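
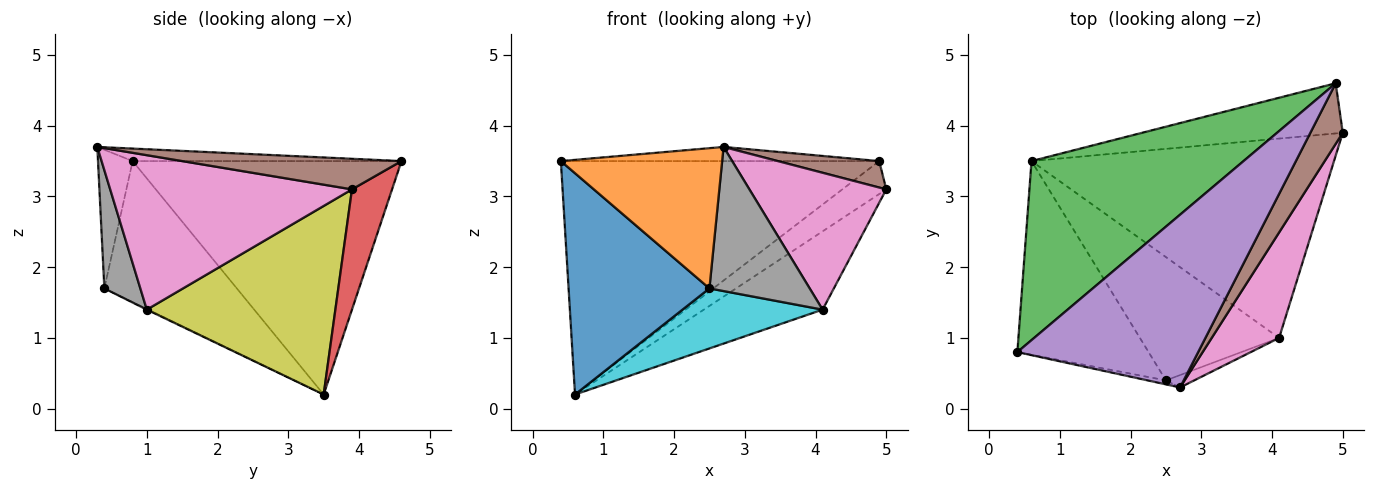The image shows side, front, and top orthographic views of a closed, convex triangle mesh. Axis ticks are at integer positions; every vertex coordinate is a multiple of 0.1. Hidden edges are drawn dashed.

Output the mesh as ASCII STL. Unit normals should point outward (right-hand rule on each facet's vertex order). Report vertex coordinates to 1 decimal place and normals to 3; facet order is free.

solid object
 facet normal -0.578 -0.614 -0.538
  outer loop
   vertex 2.5 0.4 1.7
   vertex 0.4 0.8 3.5
   vertex 0.6 3.5 0.2
  endloop
 endfacet
 facet normal -0.210 -0.977 -0.028
  outer loop
   vertex 2.5 0.4 1.7
   vertex 2.7 0.3 3.7
   vertex 0.4 0.8 3.5
  endloop
 endfacet
 facet normal -0.557 0.659 0.506
  outer loop
   vertex 4.9 4.6 3.5
   vertex 0.6 3.5 0.2
   vertex 0.4 0.8 3.5
  endloop
 endfacet
 facet normal 0.448 0.491 -0.747
  outer loop
   vertex 4.9 4.6 3.5
   vertex 5.0 3.9 3.1
   vertex 0.6 3.5 0.2
  endloop
 endfacet
 facet normal -0.069 0.081 0.994
  outer loop
   vertex 4.9 4.6 3.5
   vertex 0.4 0.8 3.5
   vertex 2.7 0.3 3.7
  endloop
 endfacet
 facet normal 0.654 -0.303 0.693
  outer loop
   vertex 4.9 4.6 3.5
   vertex 2.7 0.3 3.7
   vertex 5.0 3.9 3.1
  endloop
 endfacet
 facet normal 0.814 -0.461 0.355
  outer loop
   vertex 4.1 1.0 1.4
   vertex 5.0 3.9 3.1
   vertex 2.7 0.3 3.7
  endloop
 endfacet
 facet normal 0.337 -0.938 -0.081
  outer loop
   vertex 4.1 1.0 1.4
   vertex 2.7 0.3 3.7
   vertex 2.5 0.4 1.7
  endloop
 endfacet
 facet normal 0.502 0.316 -0.805
  outer loop
   vertex 4.1 1.0 1.4
   vertex 0.6 3.5 0.2
   vertex 5.0 3.9 3.1
  endloop
 endfacet
 facet normal -0.004 -0.438 -0.899
  outer loop
   vertex 4.1 1.0 1.4
   vertex 2.5 0.4 1.7
   vertex 0.6 3.5 0.2
  endloop
 endfacet
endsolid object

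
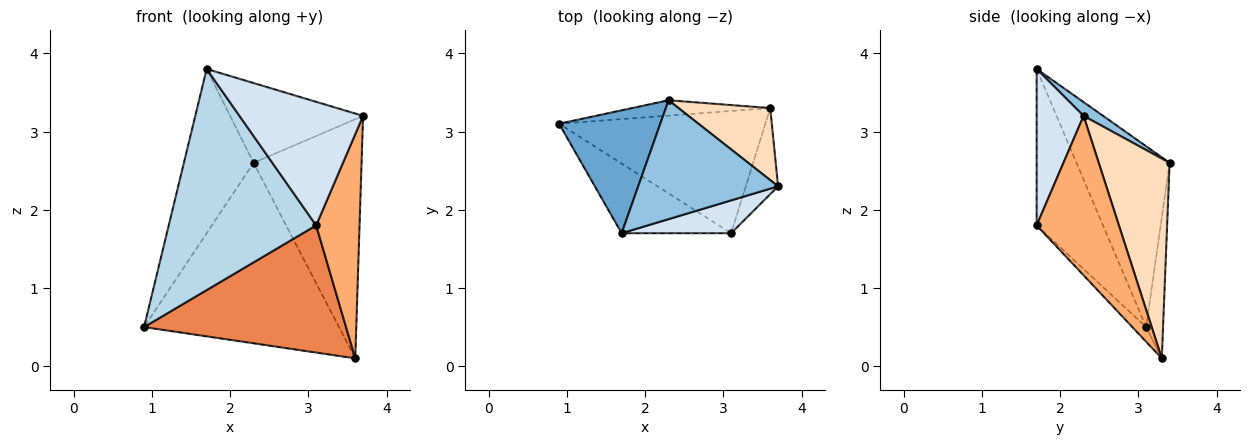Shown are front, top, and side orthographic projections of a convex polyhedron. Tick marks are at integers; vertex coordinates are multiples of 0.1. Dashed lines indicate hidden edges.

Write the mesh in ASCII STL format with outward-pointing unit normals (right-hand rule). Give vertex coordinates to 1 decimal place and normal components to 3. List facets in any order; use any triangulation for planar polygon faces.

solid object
 facet normal -0.731 0.547 0.409
  outer loop
   vertex 2.3 3.4 2.6
   vertex 0.9 3.1 0.5
   vertex 1.7 1.7 3.8
  endloop
 endfacet
 facet normal 0.082 0.555 0.828
  outer loop
   vertex 2.3 3.4 2.6
   vertex 1.7 1.7 3.8
   vertex 3.7 2.3 3.2
  endloop
 endfacet
 facet normal -0.395 -0.876 -0.276
  outer loop
   vertex 3.1 1.7 1.8
   vertex 1.7 1.7 3.8
   vertex 0.9 3.1 0.5
  endloop
 endfacet
 facet normal 0.345 -0.907 0.241
  outer loop
   vertex 3.1 1.7 1.8
   vertex 3.7 2.3 3.2
   vertex 1.7 1.7 3.8
  endloop
 endfacet
 facet normal -0.049 -0.720 -0.692
  outer loop
   vertex 3.6 3.3 0.1
   vertex 3.1 1.7 1.8
   vertex 0.9 3.1 0.5
  endloop
 endfacet
 facet normal 0.871 -0.459 -0.176
  outer loop
   vertex 3.6 3.3 0.1
   vertex 3.7 2.3 3.2
   vertex 3.1 1.7 1.8
  endloop
 endfacet
 facet normal -0.086 0.993 -0.084
  outer loop
   vertex 3.6 3.3 0.1
   vertex 0.9 3.1 0.5
   vertex 2.3 3.4 2.6
  endloop
 endfacet
 facet normal 0.532 0.811 0.244
  outer loop
   vertex 3.6 3.3 0.1
   vertex 2.3 3.4 2.6
   vertex 3.7 2.3 3.2
  endloop
 endfacet
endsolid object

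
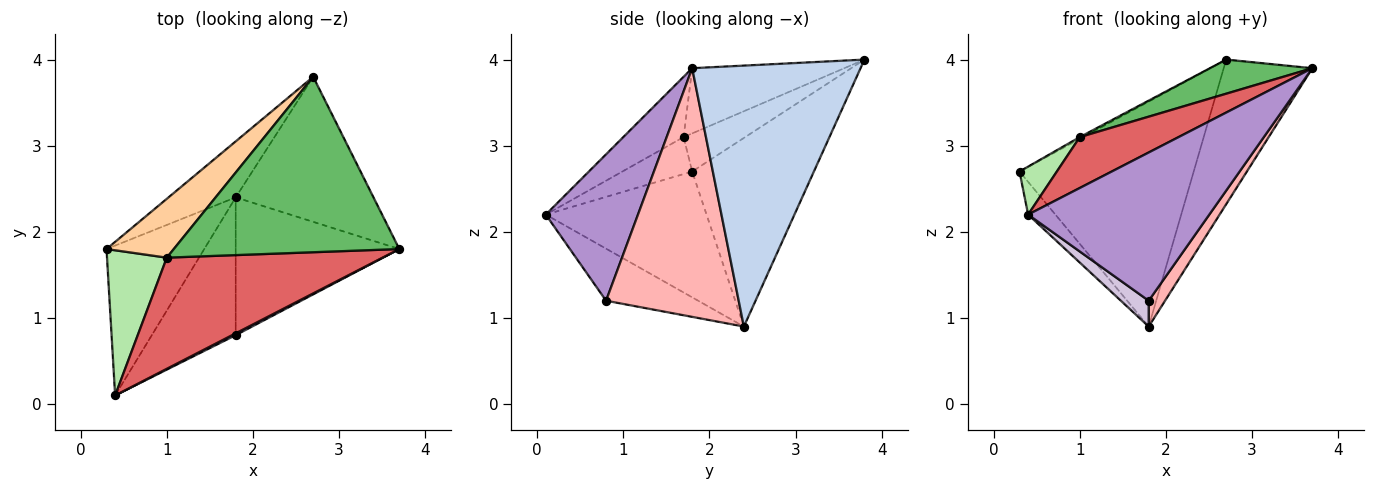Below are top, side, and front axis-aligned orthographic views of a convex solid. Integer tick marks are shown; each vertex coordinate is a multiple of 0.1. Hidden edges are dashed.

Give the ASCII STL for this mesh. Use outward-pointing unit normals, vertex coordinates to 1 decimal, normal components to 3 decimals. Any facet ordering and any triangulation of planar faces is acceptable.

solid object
 facet normal -0.561 0.803 -0.200
  outer loop
   vertex 1.8 2.4 0.9
   vertex 0.3 1.8 2.7
   vertex 2.7 3.8 4.0
  endloop
 endfacet
 facet normal 0.802 0.422 -0.423
  outer loop
   vertex 1.8 2.4 0.9
   vertex 2.7 3.8 4.0
   vertex 3.7 1.8 3.9
  endloop
 endfacet
 facet normal -0.783 0.133 -0.608
  outer loop
   vertex 0.4 0.1 2.2
   vertex 0.3 1.8 2.7
   vertex 1.8 2.4 0.9
  endloop
 endfacet
 facet normal -0.493 0.027 0.870
  outer loop
   vertex 1.0 1.7 3.1
   vertex 2.7 3.8 4.0
   vertex 0.3 1.8 2.7
  endloop
 endfacet
 facet normal -0.273 -0.184 0.944
  outer loop
   vertex 1.0 1.7 3.1
   vertex 3.7 1.8 3.9
   vertex 2.7 3.8 4.0
  endloop
 endfacet
 facet normal -0.506 -0.271 0.819
  outer loop
   vertex 1.0 1.7 3.1
   vertex 0.3 1.8 2.7
   vertex 0.4 0.1 2.2
  endloop
 endfacet
 facet normal -0.246 -0.403 0.881
  outer loop
   vertex 1.0 1.7 3.1
   vertex 0.4 0.1 2.2
   vertex 3.7 1.8 3.9
  endloop
 endfacet
 facet normal 0.831 -0.103 -0.547
  outer loop
   vertex 1.8 0.8 1.2
   vertex 1.8 2.4 0.9
   vertex 3.7 1.8 3.9
  endloop
 endfacet
 facet normal 0.453 -0.891 0.011
  outer loop
   vertex 1.8 0.8 1.2
   vertex 3.7 1.8 3.9
   vertex 0.4 0.1 2.2
  endloop
 endfacet
 facet normal -0.521 -0.157 -0.839
  outer loop
   vertex 1.8 0.8 1.2
   vertex 0.4 0.1 2.2
   vertex 1.8 2.4 0.9
  endloop
 endfacet
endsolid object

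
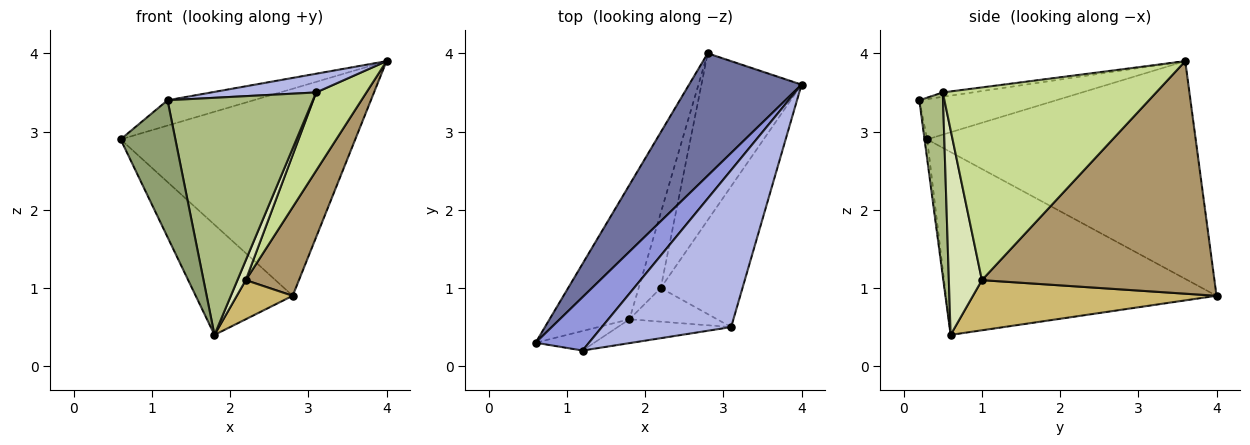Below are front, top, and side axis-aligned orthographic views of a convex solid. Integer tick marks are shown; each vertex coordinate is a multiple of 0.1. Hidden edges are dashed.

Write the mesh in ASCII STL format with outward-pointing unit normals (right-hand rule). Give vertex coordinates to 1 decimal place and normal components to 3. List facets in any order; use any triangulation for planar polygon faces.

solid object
 facet normal -0.702 0.613 0.362
  outer loop
   vertex 2.8 4.0 0.9
   vertex 0.6 0.3 2.9
   vertex 4.0 3.6 3.9
  endloop
 endfacet
 facet normal -0.871 0.312 -0.380
  outer loop
   vertex 1.8 0.6 0.4
   vertex 0.6 0.3 2.9
   vertex 2.8 4.0 0.9
  endloop
 endfacet
 facet normal -0.563 0.354 0.747
  outer loop
   vertex 1.2 0.2 3.4
   vertex 4.0 3.6 3.9
   vertex 0.6 0.3 2.9
  endloop
 endfacet
 facet normal -0.034 -0.118 0.992
  outer loop
   vertex 1.2 0.2 3.4
   vertex 3.1 0.5 3.5
   vertex 4.0 3.6 3.9
  endloop
 endfacet
 facet normal -0.047 -0.989 -0.141
  outer loop
   vertex 1.2 0.2 3.4
   vertex 0.6 0.3 2.9
   vertex 1.8 0.6 0.4
  endloop
 endfacet
 facet normal 0.160 -0.982 -0.099
  outer loop
   vertex 1.2 0.2 3.4
   vertex 1.8 0.6 0.4
   vertex 3.1 0.5 3.5
  endloop
 endfacet
 facet normal 0.900 -0.212 -0.382
  outer loop
   vertex 2.2 1.0 1.1
   vertex 4.0 3.6 3.9
   vertex 3.1 0.5 3.5
  endloop
 endfacet
 facet normal 0.896 -0.226 -0.383
  outer loop
   vertex 2.2 1.0 1.1
   vertex 3.1 0.5 3.5
   vertex 1.8 0.6 0.4
  endloop
 endfacet
 facet normal 0.899 -0.206 -0.387
  outer loop
   vertex 2.2 1.0 1.1
   vertex 2.8 4.0 0.9
   vertex 4.0 3.6 3.9
  endloop
 endfacet
 facet normal 0.896 -0.205 -0.394
  outer loop
   vertex 2.2 1.0 1.1
   vertex 1.8 0.6 0.4
   vertex 2.8 4.0 0.9
  endloop
 endfacet
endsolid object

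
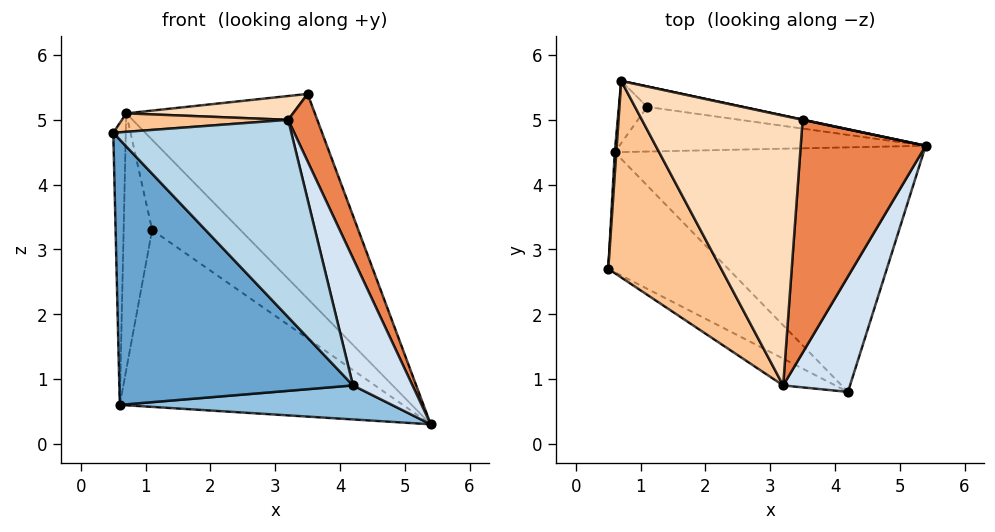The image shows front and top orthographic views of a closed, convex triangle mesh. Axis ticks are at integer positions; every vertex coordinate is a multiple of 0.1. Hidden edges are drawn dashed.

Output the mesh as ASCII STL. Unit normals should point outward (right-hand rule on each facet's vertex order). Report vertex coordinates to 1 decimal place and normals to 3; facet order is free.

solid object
 facet normal -0.670 -0.677 -0.306
  outer loop
   vertex 0.6 4.5 0.6
   vertex 4.2 0.8 0.9
   vertex 0.5 2.7 4.8
  endloop
 endfacet
 facet normal -0.059 -0.138 -0.989
  outer loop
   vertex 0.6 4.5 0.6
   vertex 5.4 4.6 0.3
   vertex 4.2 0.8 0.9
  endloop
 endfacet
 facet normal -0.545 -0.831 -0.113
  outer loop
   vertex 3.2 0.9 5.0
   vertex 0.5 2.7 4.8
   vertex 4.2 0.8 0.9
  endloop
 endfacet
 facet normal 0.937 -0.259 0.235
  outer loop
   vertex 3.2 0.9 5.0
   vertex 4.2 0.8 0.9
   vertex 5.4 4.6 0.3
  endloop
 endfacet
 facet normal 0.929 -0.103 0.354
  outer loop
   vertex 3.2 0.9 5.0
   vertex 5.4 4.6 0.3
   vertex 3.5 5.0 5.4
  endloop
 endfacet
 facet normal -0.035 0.969 -0.245
  outer loop
   vertex 1.1 5.2 3.3
   vertex 5.4 4.6 0.3
   vertex 0.6 4.5 0.6
  endloop
 endfacet
 facet normal -0.135 -0.093 0.987
  outer loop
   vertex 0.7 5.6 5.1
   vertex 0.5 2.7 4.8
   vertex 3.2 0.9 5.0
  endloop
 endfacet
 facet normal -0.125 -0.087 0.988
  outer loop
   vertex 0.7 5.6 5.1
   vertex 3.2 0.9 5.0
   vertex 3.5 5.0 5.4
  endloop
 endfacet
 facet normal -0.998 0.068 0.005
  outer loop
   vertex 0.7 5.6 5.1
   vertex 0.6 4.5 0.6
   vertex 0.5 2.7 4.8
  endloop
 endfacet
 facet normal -0.088 0.968 -0.235
  outer loop
   vertex 0.7 5.6 5.1
   vertex 1.1 5.2 3.3
   vertex 0.6 4.5 0.6
  endloop
 endfacet
 facet normal 0.209 0.978 0.001
  outer loop
   vertex 0.7 5.6 5.1
   vertex 3.5 5.0 5.4
   vertex 5.4 4.6 0.3
  endloop
 endfacet
 facet normal -0.018 0.975 -0.221
  outer loop
   vertex 0.7 5.6 5.1
   vertex 5.4 4.6 0.3
   vertex 1.1 5.2 3.3
  endloop
 endfacet
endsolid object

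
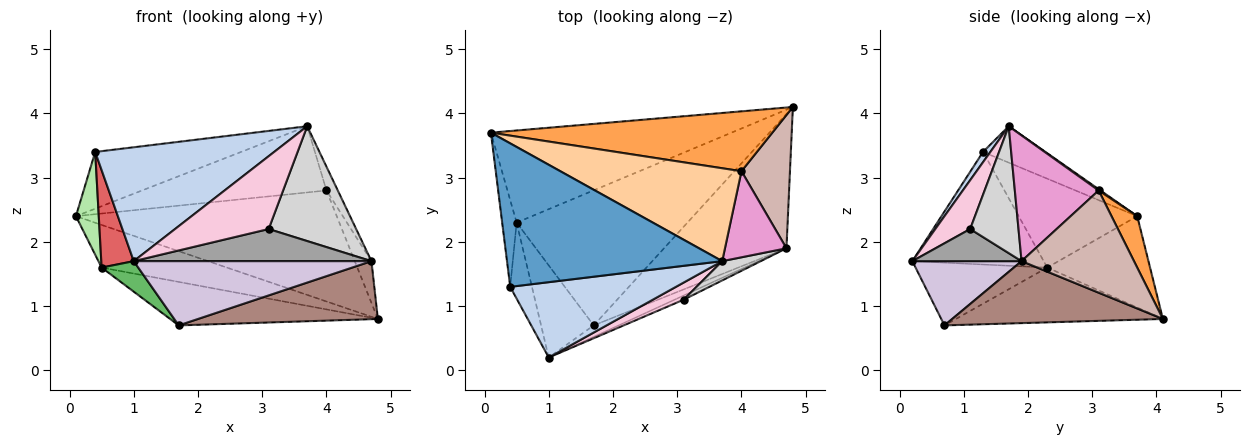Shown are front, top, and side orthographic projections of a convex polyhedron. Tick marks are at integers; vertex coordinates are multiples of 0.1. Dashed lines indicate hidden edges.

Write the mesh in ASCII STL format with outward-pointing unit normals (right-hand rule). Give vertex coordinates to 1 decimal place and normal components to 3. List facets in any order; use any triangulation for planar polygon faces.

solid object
 facet normal -0.155 0.363 0.919
  outer loop
   vertex 0.4 1.3 3.4
   vertex 3.7 1.7 3.8
   vertex 0.1 3.7 2.4
  endloop
 endfacet
 facet normal 0.034 -0.834 0.551
  outer loop
   vertex 0.4 1.3 3.4
   vertex 1.0 0.2 1.7
   vertex 3.7 1.7 3.8
  endloop
 endfacet
 facet normal 0.086 0.877 0.473
  outer loop
   vertex 4.0 3.1 2.8
   vertex 4.8 4.1 0.8
   vertex 0.1 3.7 2.4
  endloop
 endfacet
 facet normal 0.006 0.580 0.814
  outer loop
   vertex 4.0 3.1 2.8
   vertex 0.1 3.7 2.4
   vertex 3.7 1.7 3.8
  endloop
 endfacet
 facet normal -0.749 -0.208 -0.629
  outer loop
   vertex 0.5 2.3 1.6
   vertex 1.7 0.7 0.7
   vertex 1.0 0.2 1.7
  endloop
 endfacet
 facet normal -0.970 -0.187 -0.158
  outer loop
   vertex 0.5 2.3 1.6
   vertex 0.4 1.3 3.4
   vertex 0.1 3.7 2.4
  endloop
 endfacet
 facet normal -0.954 -0.236 -0.184
  outer loop
   vertex 0.5 2.3 1.6
   vertex 1.0 0.2 1.7
   vertex 0.4 1.3 3.4
  endloop
 endfacet
 facet normal -0.326 0.397 -0.858
  outer loop
   vertex 0.5 2.3 1.6
   vertex 0.1 3.7 2.4
   vertex 4.8 4.1 0.8
  endloop
 endfacet
 facet normal -0.292 0.293 -0.910
  outer loop
   vertex 0.5 2.3 1.6
   vertex 4.8 4.1 0.8
   vertex 1.7 0.7 0.7
  endloop
 endfacet
 facet normal 0.412 -0.897 -0.160
  outer loop
   vertex 4.7 1.9 1.7
   vertex 1.0 0.2 1.7
   vertex 1.7 0.7 0.7
  endloop
 endfacet
 facet normal 0.421 -0.360 -0.832
  outer loop
   vertex 4.7 1.9 1.7
   vertex 1.7 0.7 0.7
   vertex 4.8 4.1 0.8
  endloop
 endfacet
 facet normal 0.895 0.133 0.425
  outer loop
   vertex 4.7 1.9 1.7
   vertex 4.8 4.1 0.8
   vertex 4.0 3.1 2.8
  endloop
 endfacet
 facet normal 0.892 0.120 0.436
  outer loop
   vertex 4.7 1.9 1.7
   vertex 4.0 3.1 2.8
   vertex 3.7 1.7 3.8
  endloop
 endfacet
 facet normal 0.341 -0.915 0.215
  outer loop
   vertex 3.1 1.1 2.2
   vertex 3.7 1.7 3.8
   vertex 1.0 0.2 1.7
  endloop
 endfacet
 facet normal 0.415 -0.902 -0.117
  outer loop
   vertex 3.1 1.1 2.2
   vertex 1.0 0.2 1.7
   vertex 4.7 1.9 1.7
  endloop
 endfacet
 facet normal 0.478 -0.866 0.145
  outer loop
   vertex 3.1 1.1 2.2
   vertex 4.7 1.9 1.7
   vertex 3.7 1.7 3.8
  endloop
 endfacet
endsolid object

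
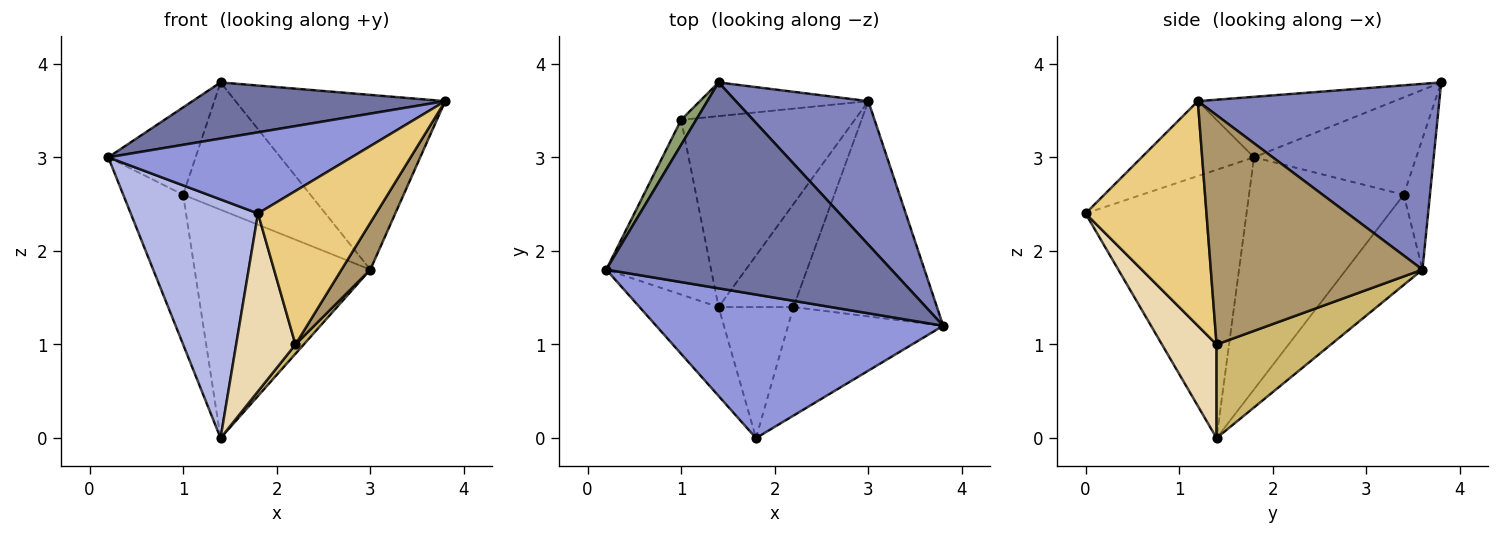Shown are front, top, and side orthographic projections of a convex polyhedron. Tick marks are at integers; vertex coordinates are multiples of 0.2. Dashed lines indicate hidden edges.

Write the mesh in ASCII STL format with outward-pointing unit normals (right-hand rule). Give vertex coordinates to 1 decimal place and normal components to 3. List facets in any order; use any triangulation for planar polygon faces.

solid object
 facet normal -0.200 -0.258 0.945
  outer loop
   vertex 1.4 3.8 3.8
   vertex 0.2 1.8 3.0
   vertex 3.8 1.2 3.6
  endloop
 endfacet
 facet normal 0.665 0.577 0.474
  outer loop
   vertex 3.0 3.6 1.8
   vertex 1.4 3.8 3.8
   vertex 3.8 1.2 3.6
  endloop
 endfacet
 facet normal -0.221 -0.480 0.849
  outer loop
   vertex 1.8 0.0 2.4
   vertex 3.8 1.2 3.6
   vertex 0.2 1.8 3.0
  endloop
 endfacet
 facet normal -0.764 -0.604 -0.225
  outer loop
   vertex 1.8 0.0 2.4
   vertex 0.2 1.8 3.0
   vertex 1.4 1.4 0.0
  endloop
 endfacet
 facet normal -0.873 0.470 0.134
  outer loop
   vertex 1.0 3.4 2.6
   vertex 0.2 1.8 3.0
   vertex 1.4 3.8 3.8
  endloop
 endfacet
 facet normal -0.859 0.333 -0.388
  outer loop
   vertex 1.0 3.4 2.6
   vertex 1.4 1.4 0.0
   vertex 0.2 1.8 3.0
  endloop
 endfacet
 facet normal -0.195 0.948 -0.251
  outer loop
   vertex 1.0 3.4 2.6
   vertex 1.4 3.8 3.8
   vertex 3.0 3.6 1.8
  endloop
 endfacet
 facet normal -0.316 0.728 -0.609
  outer loop
   vertex 1.0 3.4 2.6
   vertex 3.0 3.6 1.8
   vertex 1.4 1.4 0.0
  endloop
 endfacet
 facet normal 0.842 -0.115 -0.527
  outer loop
   vertex 2.2 1.4 1.0
   vertex 3.0 3.6 1.8
   vertex 3.8 1.2 3.6
  endloop
 endfacet
 facet normal 0.780 -0.057 -0.624
  outer loop
   vertex 2.2 1.4 1.0
   vertex 1.4 1.4 0.0
   vertex 3.0 3.6 1.8
  endloop
 endfacet
 facet normal 0.642 -0.626 -0.443
  outer loop
   vertex 2.2 1.4 1.0
   vertex 3.8 1.2 3.6
   vertex 1.8 0.0 2.4
  endloop
 endfacet
 facet normal 0.596 -0.647 -0.476
  outer loop
   vertex 2.2 1.4 1.0
   vertex 1.8 0.0 2.4
   vertex 1.4 1.4 0.0
  endloop
 endfacet
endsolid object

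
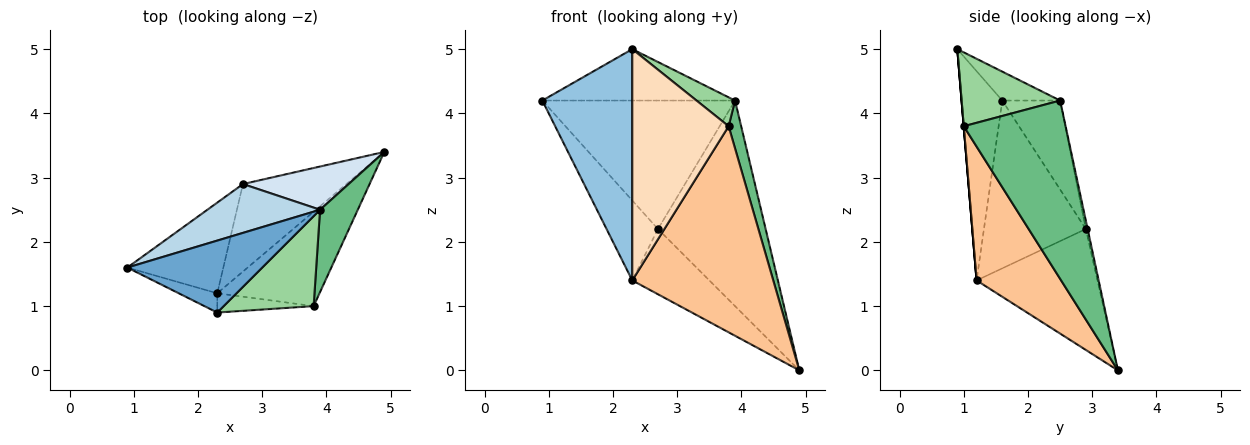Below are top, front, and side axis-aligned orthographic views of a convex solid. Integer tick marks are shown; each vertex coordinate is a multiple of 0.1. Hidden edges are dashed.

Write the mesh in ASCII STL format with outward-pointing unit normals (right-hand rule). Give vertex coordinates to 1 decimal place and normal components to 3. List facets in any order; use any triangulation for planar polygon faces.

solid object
 facet normal -0.172 0.573 0.802
  outer loop
   vertex 3.9 2.5 4.2
   vertex 0.9 1.6 4.2
   vertex 2.3 0.9 5.0
  endloop
 endfacet
 facet normal -0.411 -0.908 -0.076
  outer loop
   vertex 2.3 1.2 1.4
   vertex 2.3 0.9 5.0
   vertex 0.9 1.6 4.2
  endloop
 endfacet
 facet normal -0.270 0.900 0.342
  outer loop
   vertex 2.7 2.9 2.2
   vertex 0.9 1.6 4.2
   vertex 3.9 2.5 4.2
  endloop
 endfacet
 facet normal -0.017 0.978 0.206
  outer loop
   vertex 2.7 2.9 2.2
   vertex 3.9 2.5 4.2
   vertex 4.9 3.4 0.0
  endloop
 endfacet
 facet normal -0.795 0.401 -0.455
  outer loop
   vertex 2.7 2.9 2.2
   vertex 2.3 1.2 1.4
   vertex 0.9 1.6 4.2
  endloop
 endfacet
 facet normal -0.684 0.436 -0.585
  outer loop
   vertex 2.7 2.9 2.2
   vertex 4.9 3.4 0.0
   vertex 2.3 1.2 1.4
  endloop
 endfacet
 facet normal 0.479 -0.798 -0.366
  outer loop
   vertex 3.8 1.0 3.8
   vertex 2.3 1.2 1.4
   vertex 4.9 3.4 0.0
  endloop
 endfacet
 facet normal 0.000 -0.997 -0.083
  outer loop
   vertex 3.8 1.0 3.8
   vertex 2.3 0.9 5.0
   vertex 2.3 1.2 1.4
  endloop
 endfacet
 facet normal 0.971 -0.120 0.206
  outer loop
   vertex 3.8 1.0 3.8
   vertex 4.9 3.4 0.0
   vertex 3.9 2.5 4.2
  endloop
 endfacet
 facet normal 0.616 -0.241 0.750
  outer loop
   vertex 3.8 1.0 3.8
   vertex 3.9 2.5 4.2
   vertex 2.3 0.9 5.0
  endloop
 endfacet
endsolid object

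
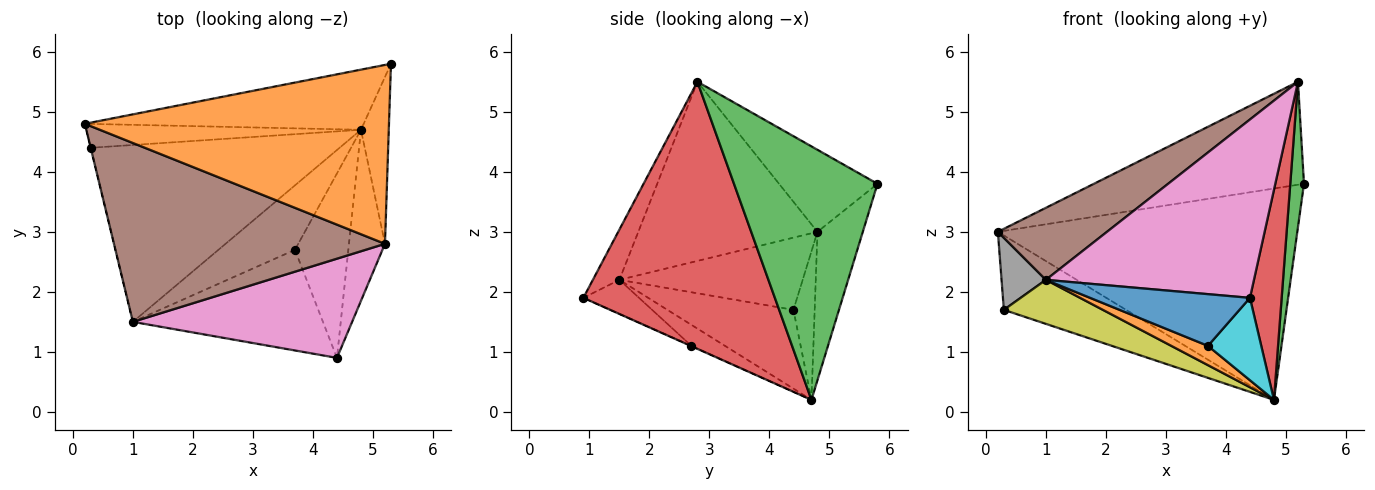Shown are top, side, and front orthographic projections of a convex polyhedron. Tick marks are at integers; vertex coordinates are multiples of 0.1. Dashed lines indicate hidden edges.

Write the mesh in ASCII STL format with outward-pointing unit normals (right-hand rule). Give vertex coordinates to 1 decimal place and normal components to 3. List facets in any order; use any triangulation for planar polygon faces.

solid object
 facet normal -0.144 0.952 -0.271
  outer loop
   vertex 4.8 4.7 0.2
   vertex 0.2 4.8 3.0
   vertex 5.3 5.8 3.8
  endloop
 endfacet
 facet normal -0.228 0.486 0.844
  outer loop
   vertex 5.2 2.8 5.5
   vertex 5.3 5.8 3.8
   vertex 0.2 4.8 3.0
  endloop
 endfacet
 facet normal 0.990 -0.095 -0.109
  outer loop
   vertex 5.2 2.8 5.5
   vertex 4.8 4.7 0.2
   vertex 5.3 5.8 3.8
  endloop
 endfacet
 facet normal 0.978 -0.162 -0.132
  outer loop
   vertex 5.2 2.8 5.5
   vertex 4.4 0.9 1.9
   vertex 4.8 4.7 0.2
  endloop
 endfacet
 facet normal -0.163 0.939 -0.302
  outer loop
   vertex 0.3 4.4 1.7
   vertex 0.2 4.8 3.0
   vertex 4.8 4.7 0.2
  endloop
 endfacet
 facet normal -0.523 -0.318 0.791
  outer loop
   vertex 1.0 1.5 2.2
   vertex 5.2 2.8 5.5
   vertex 0.2 4.8 3.0
  endloop
 endfacet
 facet normal -0.111 -0.869 0.483
  outer loop
   vertex 1.0 1.5 2.2
   vertex 4.4 0.9 1.9
   vertex 5.2 2.8 5.5
  endloop
 endfacet
 facet normal -0.972 -0.235 -0.002
  outer loop
   vertex 1.0 1.5 2.2
   vertex 0.2 4.8 3.0
   vertex 0.3 4.4 1.7
  endloop
 endfacet
 facet normal -0.294 -0.231 -0.928
  outer loop
   vertex 1.0 1.5 2.2
   vertex 0.3 4.4 1.7
   vertex 4.8 4.7 0.2
  endloop
 endfacet
 facet normal -0.005 -0.408 -0.913
  outer loop
   vertex 3.7 2.7 1.1
   vertex 4.8 4.7 0.2
   vertex 4.4 0.9 1.9
  endloop
 endfacet
 facet normal -0.157 -0.451 -0.878
  outer loop
   vertex 3.7 2.7 1.1
   vertex 4.4 0.9 1.9
   vertex 1.0 1.5 2.2
  endloop
 endfacet
 facet normal -0.254 -0.277 -0.927
  outer loop
   vertex 3.7 2.7 1.1
   vertex 1.0 1.5 2.2
   vertex 4.8 4.7 0.2
  endloop
 endfacet
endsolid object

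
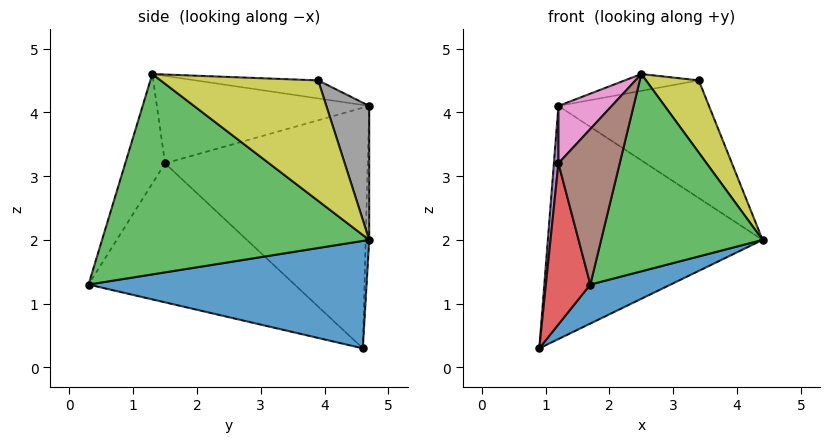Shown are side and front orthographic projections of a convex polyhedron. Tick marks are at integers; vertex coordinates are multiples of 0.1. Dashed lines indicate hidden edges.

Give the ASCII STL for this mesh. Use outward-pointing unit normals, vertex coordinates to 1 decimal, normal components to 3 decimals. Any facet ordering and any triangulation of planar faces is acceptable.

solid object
 facet normal 0.436 -0.126 -0.891
  outer loop
   vertex 1.7 0.3 1.3
   vertex 0.9 4.6 0.3
   vertex 4.4 4.7 2.0
  endloop
 endfacet
 facet normal -0.016 1.000 -0.025
  outer loop
   vertex 1.2 4.7 4.1
   vertex 4.4 4.7 2.0
   vertex 0.9 4.6 0.3
  endloop
 endfacet
 facet normal 0.855 -0.516 -0.051
  outer loop
   vertex 2.5 1.3 4.6
   vertex 1.7 0.3 1.3
   vertex 4.4 4.7 2.0
  endloop
 endfacet
 facet normal -0.970 -0.209 -0.123
  outer loop
   vertex 1.2 1.5 3.2
   vertex 0.9 4.6 0.3
   vertex 1.7 0.3 1.3
  endloop
 endfacet
 facet normal -0.997 -0.022 0.079
  outer loop
   vertex 1.2 1.5 3.2
   vertex 1.2 4.7 4.1
   vertex 0.9 4.6 0.3
  endloop
 endfacet
 facet normal -0.508 -0.782 0.360
  outer loop
   vertex 1.2 1.5 3.2
   vertex 1.7 0.3 1.3
   vertex 2.5 1.3 4.6
  endloop
 endfacet
 facet normal -0.733 -0.184 0.655
  outer loop
   vertex 1.2 1.5 3.2
   vertex 2.5 1.3 4.6
   vertex 1.2 4.7 4.1
  endloop
 endfacet
 facet normal 0.253 0.888 0.385
  outer loop
   vertex 3.4 3.9 4.5
   vertex 4.4 4.7 2.0
   vertex 1.2 4.7 4.1
  endloop
 endfacet
 facet normal 0.914 -0.306 0.268
  outer loop
   vertex 3.4 3.9 4.5
   vertex 2.5 1.3 4.6
   vertex 4.4 4.7 2.0
  endloop
 endfacet
 facet normal -0.147 0.089 0.985
  outer loop
   vertex 3.4 3.9 4.5
   vertex 1.2 4.7 4.1
   vertex 2.5 1.3 4.6
  endloop
 endfacet
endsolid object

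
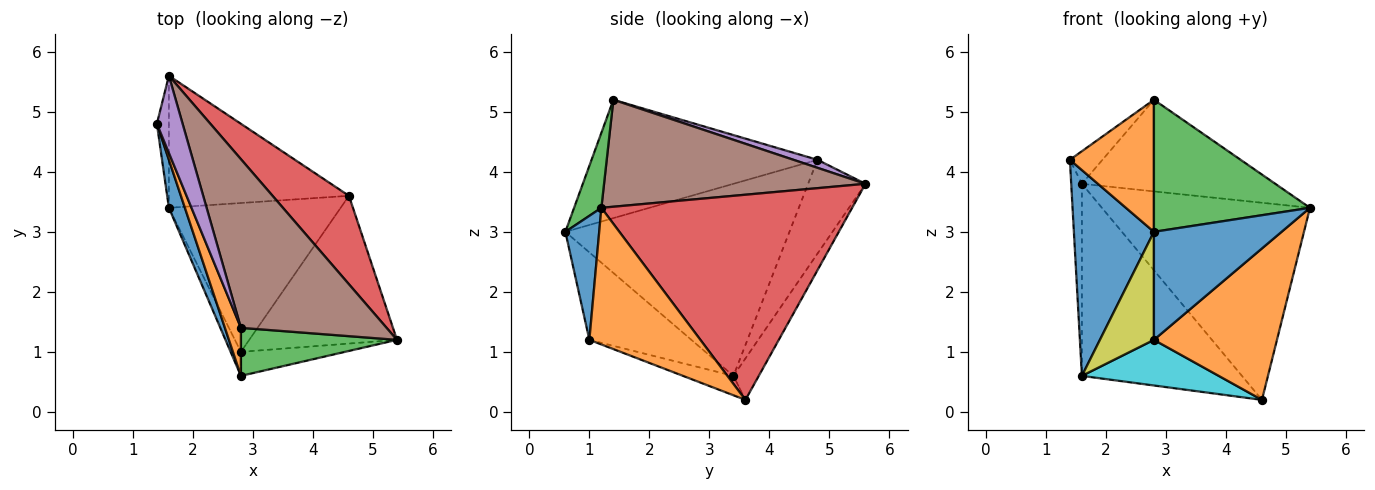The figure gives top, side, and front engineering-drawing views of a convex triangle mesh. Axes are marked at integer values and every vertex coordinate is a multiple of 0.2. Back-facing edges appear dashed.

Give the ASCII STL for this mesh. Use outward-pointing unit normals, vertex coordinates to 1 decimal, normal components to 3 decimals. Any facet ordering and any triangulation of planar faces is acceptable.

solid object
 facet normal -0.939 -0.335 0.078
  outer loop
   vertex 1.6 3.4 0.6
   vertex 2.8 0.6 3.0
   vertex 1.4 4.8 4.2
  endloop
 endfacet
 facet normal -0.930 -0.346 0.126
  outer loop
   vertex 2.8 1.4 5.2
   vertex 1.4 4.8 4.2
   vertex 2.8 0.6 3.0
  endloop
 endfacet
 facet normal 0.162 -0.927 0.337
  outer loop
   vertex 2.8 1.4 5.2
   vertex 2.8 0.6 3.0
   vertex 5.4 1.2 3.4
  endloop
 endfacet
 facet normal 0.740 0.614 0.275
  outer loop
   vertex 1.6 5.6 3.8
   vertex 5.4 1.2 3.4
   vertex 4.6 3.6 0.2
  endloop
 endfacet
 facet normal 0.276 0.374 0.886
  outer loop
   vertex 1.6 5.6 3.8
   vertex 1.4 4.8 4.2
   vertex 2.8 1.4 5.2
  endloop
 endfacet
 facet normal 0.542 0.401 0.738
  outer loop
   vertex 1.6 5.6 3.8
   vertex 2.8 1.4 5.2
   vertex 5.4 1.2 3.4
  endloop
 endfacet
 facet normal -0.975 0.181 -0.125
  outer loop
   vertex 1.6 5.6 3.8
   vertex 1.6 3.4 0.6
   vertex 1.4 4.8 4.2
  endloop
 endfacet
 facet normal -0.129 0.817 -0.562
  outer loop
   vertex 1.6 5.6 3.8
   vertex 4.6 3.6 0.2
   vertex 1.6 3.4 0.6
  endloop
 endfacet
 facet normal -0.879 -0.465 -0.103
  outer loop
   vertex 2.8 1.0 1.2
   vertex 2.8 0.6 3.0
   vertex 1.6 3.4 0.6
  endloop
 endfacet
 facet normal -0.107 -0.291 -0.951
  outer loop
   vertex 2.8 1.0 1.2
   vertex 1.6 3.4 0.6
   vertex 4.6 3.6 0.2
  endloop
 endfacet
 facet normal 0.250 -0.945 -0.210
  outer loop
   vertex 2.8 1.0 1.2
   vertex 5.4 1.2 3.4
   vertex 2.8 0.6 3.0
  endloop
 endfacet
 facet normal 0.543 -0.601 -0.587
  outer loop
   vertex 2.8 1.0 1.2
   vertex 4.6 3.6 0.2
   vertex 5.4 1.2 3.4
  endloop
 endfacet
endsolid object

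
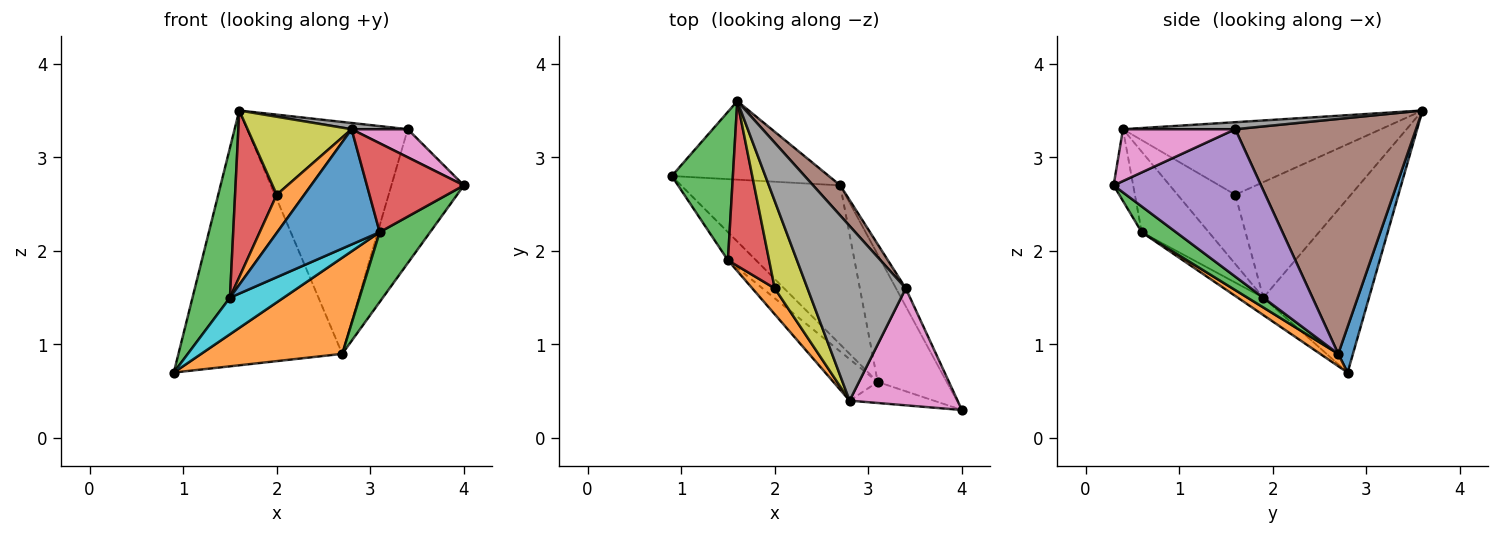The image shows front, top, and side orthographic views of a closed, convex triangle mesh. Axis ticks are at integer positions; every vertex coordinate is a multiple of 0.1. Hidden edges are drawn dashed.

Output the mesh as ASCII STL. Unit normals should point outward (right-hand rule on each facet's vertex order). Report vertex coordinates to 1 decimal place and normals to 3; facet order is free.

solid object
 facet normal 0.085 0.952 -0.293
  outer loop
   vertex 2.7 2.7 0.9
   vertex 0.9 2.8 0.7
   vertex 1.6 3.6 3.5
  endloop
 endfacet
 facet normal 0.066 -0.516 -0.854
  outer loop
   vertex 2.7 2.7 0.9
   vertex 3.1 0.6 2.2
   vertex 0.9 2.8 0.7
  endloop
 endfacet
 facet normal 0.311 -0.457 -0.834
  outer loop
   vertex 2.7 2.7 0.9
   vertex 4.0 0.3 2.7
   vertex 3.1 0.6 2.2
  endloop
 endfacet
 facet normal -0.193 -0.955 -0.226
  outer loop
   vertex 2.8 0.4 3.3
   vertex 3.1 0.6 2.2
   vertex 4.0 0.3 2.7
  endloop
 endfacet
 facet normal 0.896 0.441 -0.059
  outer loop
   vertex 3.4 1.6 3.3
   vertex 4.0 0.3 2.7
   vertex 2.7 2.7 0.9
  endloop
 endfacet
 facet normal 0.745 0.662 0.086
  outer loop
   vertex 3.4 1.6 3.3
   vertex 2.7 2.7 0.9
   vertex 1.6 3.6 3.5
  endloop
 endfacet
 facet normal 0.423 -0.211 0.881
  outer loop
   vertex 3.4 1.6 3.3
   vertex 2.8 0.4 3.3
   vertex 4.0 0.3 2.7
  endloop
 endfacet
 facet normal 0.071 -0.036 0.997
  outer loop
   vertex 3.4 1.6 3.3
   vertex 1.6 3.6 3.5
   vertex 2.8 0.4 3.3
  endloop
 endfacet
 facet normal -0.855 -0.345 0.386
  outer loop
   vertex 2.0 1.6 2.6
   vertex 2.8 0.4 3.3
   vertex 1.6 3.6 3.5
  endloop
 endfacet
 facet normal -0.354 -0.742 -0.569
  outer loop
   vertex 1.5 1.9 1.5
   vertex 0.9 2.8 0.7
   vertex 3.1 0.6 2.2
  endloop
 endfacet
 facet normal -0.524 -0.801 -0.289
  outer loop
   vertex 1.5 1.9 1.5
   vertex 3.1 0.6 2.2
   vertex 2.8 0.4 3.3
  endloop
 endfacet
 facet normal -0.866 -0.414 0.281
  outer loop
   vertex 1.5 1.9 1.5
   vertex 2.8 0.4 3.3
   vertex 2.0 1.6 2.6
  endloop
 endfacet
 facet normal -0.895 -0.317 0.314
  outer loop
   vertex 1.5 1.9 1.5
   vertex 1.6 3.6 3.5
   vertex 0.9 2.8 0.7
  endloop
 endfacet
 facet normal -0.892 -0.321 0.318
  outer loop
   vertex 1.5 1.9 1.5
   vertex 2.0 1.6 2.6
   vertex 1.6 3.6 3.5
  endloop
 endfacet
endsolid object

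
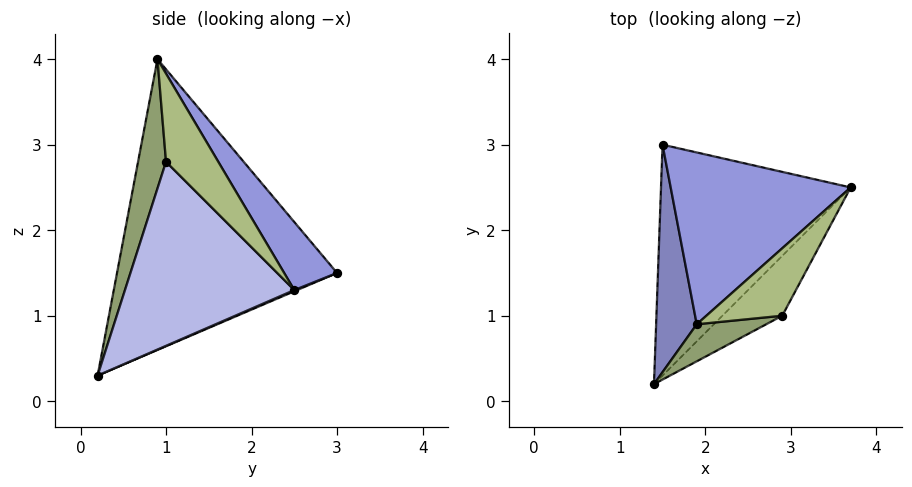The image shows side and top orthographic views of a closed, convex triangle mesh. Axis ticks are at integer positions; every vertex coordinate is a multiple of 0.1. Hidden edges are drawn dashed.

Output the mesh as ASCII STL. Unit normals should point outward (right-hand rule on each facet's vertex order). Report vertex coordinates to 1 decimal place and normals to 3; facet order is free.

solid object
 facet normal 0.006 0.394 -0.919
  outer loop
   vertex 1.5 3.0 1.5
   vertex 3.7 2.5 1.3
   vertex 1.4 0.2 0.3
  endloop
 endfacet
 facet normal -0.990 -0.024 0.138
  outer loop
   vertex 1.9 0.9 4.0
   vertex 1.5 3.0 1.5
   vertex 1.4 0.2 0.3
  endloop
 endfacet
 facet normal 0.228 0.763 0.605
  outer loop
   vertex 1.9 0.9 4.0
   vertex 3.7 2.5 1.3
   vertex 1.5 3.0 1.5
  endloop
 endfacet
 facet normal 0.737 -0.632 -0.240
  outer loop
   vertex 2.9 1.0 2.8
   vertex 1.4 0.2 0.3
   vertex 3.7 2.5 1.3
  endloop
 endfacet
 facet normal 0.268 -0.953 0.144
  outer loop
   vertex 2.9 1.0 2.8
   vertex 1.9 0.9 4.0
   vertex 1.4 0.2 0.3
  endloop
 endfacet
 facet normal 0.736 0.241 0.633
  outer loop
   vertex 2.9 1.0 2.8
   vertex 3.7 2.5 1.3
   vertex 1.9 0.9 4.0
  endloop
 endfacet
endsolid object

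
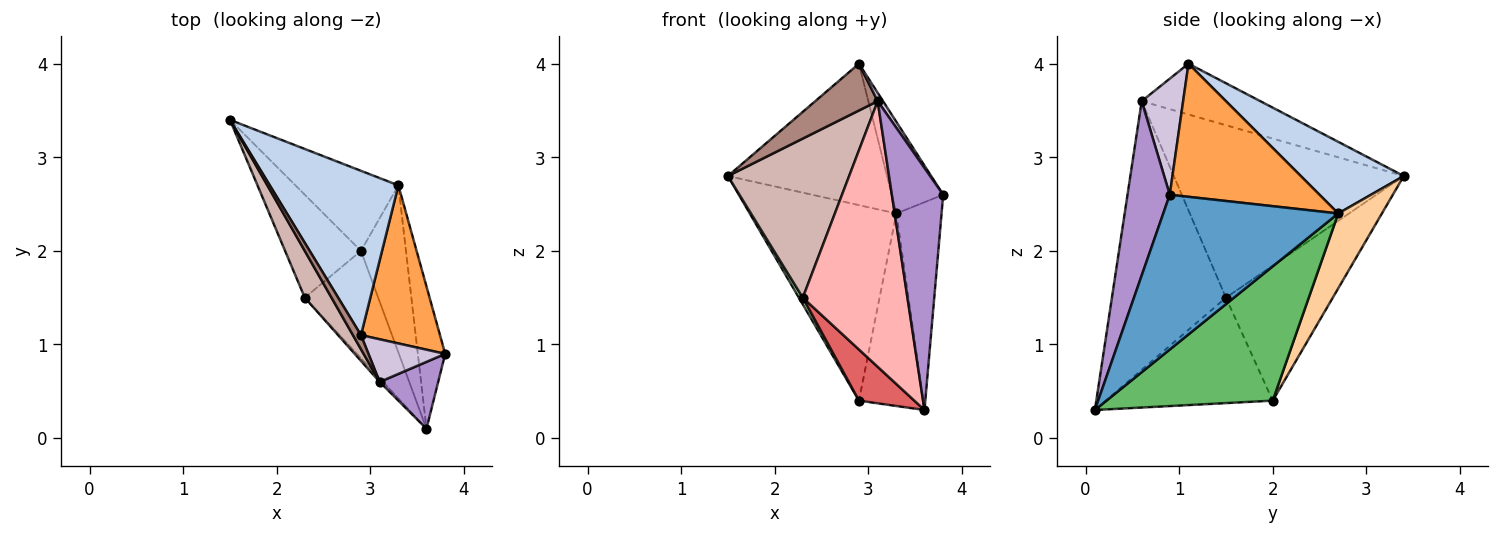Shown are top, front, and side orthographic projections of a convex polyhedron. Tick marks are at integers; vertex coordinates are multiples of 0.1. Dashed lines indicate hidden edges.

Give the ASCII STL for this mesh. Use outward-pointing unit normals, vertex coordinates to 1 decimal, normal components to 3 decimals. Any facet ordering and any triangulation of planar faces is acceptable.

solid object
 facet normal 0.954 0.246 -0.169
  outer loop
   vertex 3.3 2.7 2.4
   vertex 3.8 0.9 2.6
   vertex 3.6 0.1 0.3
  endloop
 endfacet
 facet normal 0.389 0.601 0.698
  outer loop
   vertex 3.3 2.7 2.4
   vertex 1.5 3.4 2.8
   vertex 2.9 1.1 4.0
  endloop
 endfacet
 facet normal 0.825 0.283 0.490
  outer loop
   vertex 3.3 2.7 2.4
   vertex 2.9 1.1 4.0
   vertex 3.8 0.9 2.6
  endloop
 endfacet
 facet normal 0.266 0.892 -0.365
  outer loop
   vertex 2.9 2.0 0.4
   vertex 1.5 3.4 2.8
   vertex 3.3 2.7 2.4
  endloop
 endfacet
 facet normal 0.890 0.344 -0.298
  outer loop
   vertex 2.9 2.0 0.4
   vertex 3.3 2.7 2.4
   vertex 3.6 0.1 0.3
  endloop
 endfacet
 facet normal -0.871 -0.032 -0.490
  outer loop
   vertex 2.9 2.0 0.4
   vertex 2.3 1.5 1.5
   vertex 1.5 3.4 2.8
  endloop
 endfacet
 facet normal -0.792 -0.263 -0.551
  outer loop
   vertex 2.9 2.0 0.4
   vertex 3.6 0.1 0.3
   vertex 2.3 1.5 1.5
  endloop
 endfacet
 facet normal -0.737 -0.676 -0.009
  outer loop
   vertex 3.1 0.6 3.6
   vertex 2.3 1.5 1.5
   vertex 3.6 0.1 0.3
  endloop
 endfacet
 facet normal 0.622 -0.755 0.209
  outer loop
   vertex 3.1 0.6 3.6
   vertex 3.6 0.1 0.3
   vertex 3.8 0.9 2.6
  endloop
 endfacet
 facet normal 0.829 -0.107 0.548
  outer loop
   vertex 3.1 0.6 3.6
   vertex 3.8 0.9 2.6
   vertex 2.9 1.1 4.0
  endloop
 endfacet
 facet normal -0.876 -0.461 0.138
  outer loop
   vertex 3.1 0.6 3.6
   vertex 2.9 1.1 4.0
   vertex 1.5 3.4 2.8
  endloop
 endfacet
 facet normal -0.876 -0.462 0.136
  outer loop
   vertex 3.1 0.6 3.6
   vertex 1.5 3.4 2.8
   vertex 2.3 1.5 1.5
  endloop
 endfacet
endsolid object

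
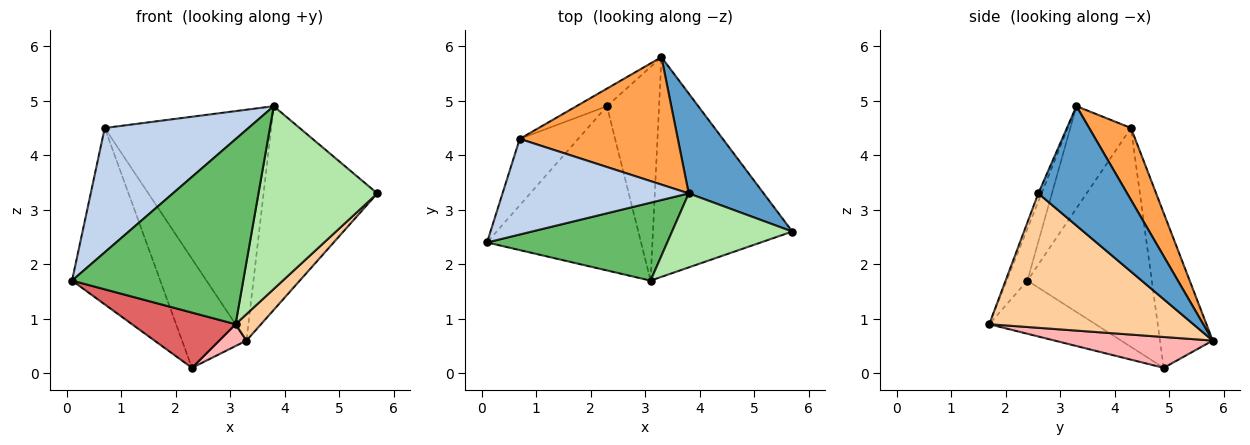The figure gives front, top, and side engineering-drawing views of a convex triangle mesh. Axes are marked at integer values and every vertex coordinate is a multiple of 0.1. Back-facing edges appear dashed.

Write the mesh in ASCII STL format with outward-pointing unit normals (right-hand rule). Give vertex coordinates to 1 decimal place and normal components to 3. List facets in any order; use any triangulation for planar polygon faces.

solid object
 facet normal 0.574 0.735 0.361
  outer loop
   vertex 3.8 3.3 4.9
   vertex 5.7 2.6 3.3
   vertex 3.3 5.8 0.6
  endloop
 endfacet
 facet normal -0.317 -0.752 0.578
  outer loop
   vertex 0.7 4.3 4.5
   vertex 0.1 2.4 1.7
   vertex 3.8 3.3 4.9
  endloop
 endfacet
 facet normal 0.215 0.855 0.472
  outer loop
   vertex 0.7 4.3 4.5
   vertex 3.8 3.3 4.9
   vertex 3.3 5.8 0.6
  endloop
 endfacet
 facet normal 0.692 -0.086 -0.717
  outer loop
   vertex 3.1 1.7 0.9
   vertex 3.3 5.8 0.6
   vertex 5.7 2.6 3.3
  endloop
 endfacet
 facet normal -0.111 -0.916 0.386
  outer loop
   vertex 3.1 1.7 0.9
   vertex 3.8 3.3 4.9
   vertex 0.1 2.4 1.7
  endloop
 endfacet
 facet normal -0.026 -0.927 0.375
  outer loop
   vertex 3.1 1.7 0.9
   vertex 5.7 2.6 3.3
   vertex 3.8 3.3 4.9
  endloop
 endfacet
 facet normal -0.311 -0.303 -0.901
  outer loop
   vertex 2.3 4.9 0.1
   vertex 3.1 1.7 0.9
   vertex 0.1 2.4 1.7
  endloop
 endfacet
 facet normal 0.507 -0.087 -0.857
  outer loop
   vertex 2.3 4.9 0.1
   vertex 3.3 5.8 0.6
   vertex 3.1 1.7 0.9
  endloop
 endfacet
 facet normal -0.797 0.565 -0.213
  outer loop
   vertex 2.3 4.9 0.1
   vertex 0.1 2.4 1.7
   vertex 0.7 4.3 4.5
  endloop
 endfacet
 facet normal -0.629 0.768 -0.124
  outer loop
   vertex 2.3 4.9 0.1
   vertex 0.7 4.3 4.5
   vertex 3.3 5.8 0.6
  endloop
 endfacet
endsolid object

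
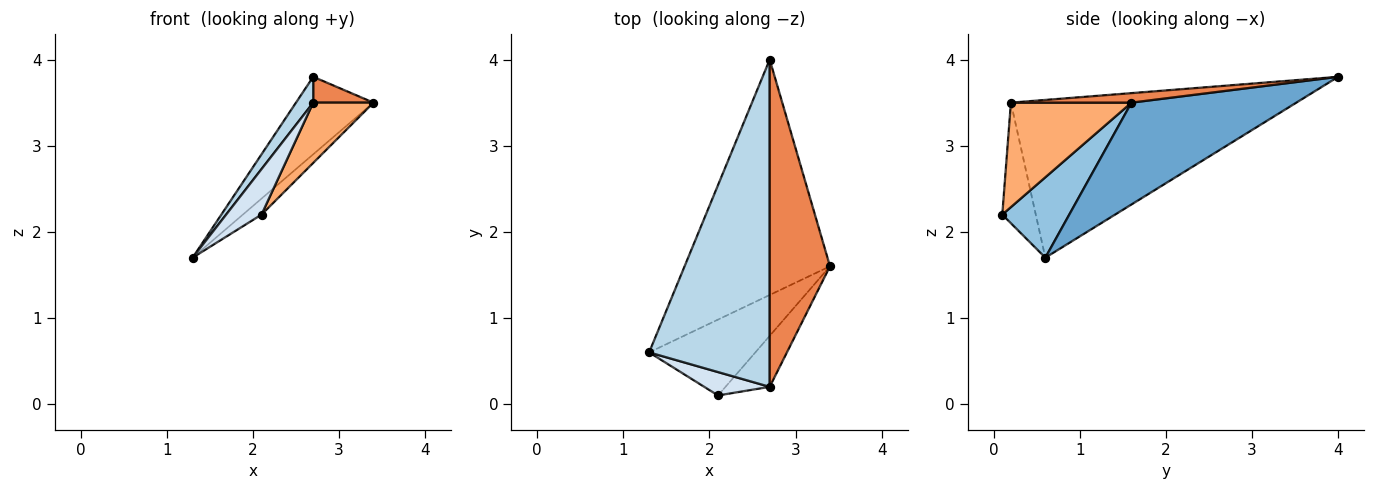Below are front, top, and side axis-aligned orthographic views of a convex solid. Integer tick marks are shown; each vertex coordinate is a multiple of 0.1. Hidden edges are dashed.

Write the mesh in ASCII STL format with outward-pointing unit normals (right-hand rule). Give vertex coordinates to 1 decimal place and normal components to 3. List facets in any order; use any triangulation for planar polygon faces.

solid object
 facet normal 0.554 0.260 -0.791
  outer loop
   vertex 2.7 4.0 3.8
   vertex 3.4 1.6 3.5
   vertex 1.3 0.6 1.7
  endloop
 endfacet
 facet normal 0.595 0.166 -0.786
  outer loop
   vertex 2.1 0.1 2.2
   vertex 1.3 0.6 1.7
   vertex 3.4 1.6 3.5
  endloop
 endfacet
 facet normal -0.794 -0.048 0.607
  outer loop
   vertex 2.7 0.2 3.5
   vertex 2.7 4.0 3.8
   vertex 1.3 0.6 1.7
  endloop
 endfacet
 facet normal -0.644 -0.681 0.350
  outer loop
   vertex 2.7 0.2 3.5
   vertex 1.3 0.6 1.7
   vertex 2.1 0.1 2.2
  endloop
 endfacet
 facet normal 0.155 -0.078 0.985
  outer loop
   vertex 2.7 0.2 3.5
   vertex 3.4 1.6 3.5
   vertex 2.7 4.0 3.8
  endloop
 endfacet
 facet normal 0.837 -0.418 -0.354
  outer loop
   vertex 2.7 0.2 3.5
   vertex 2.1 0.1 2.2
   vertex 3.4 1.6 3.5
  endloop
 endfacet
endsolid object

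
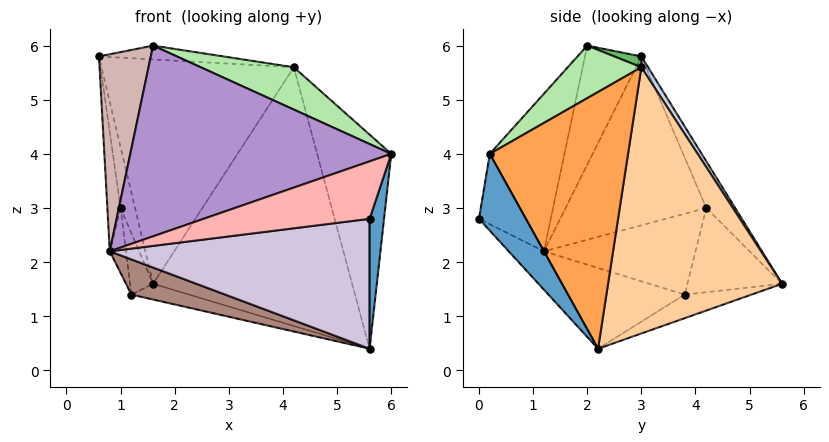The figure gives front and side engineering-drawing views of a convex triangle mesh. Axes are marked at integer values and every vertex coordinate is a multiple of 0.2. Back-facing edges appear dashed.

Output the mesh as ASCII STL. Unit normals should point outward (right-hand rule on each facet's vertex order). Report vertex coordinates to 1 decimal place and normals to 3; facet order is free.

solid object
 facet normal 0.923 -0.284 -0.260
  outer loop
   vertex 5.6 2.2 0.4
   vertex 6.0 0.2 4.0
   vertex 5.6 0.0 2.8
  endloop
 endfacet
 facet normal 0.030 0.847 0.531
  outer loop
   vertex 4.2 3.0 5.6
   vertex 1.6 5.6 1.6
   vertex 0.6 3.0 5.8
  endloop
 endfacet
 facet normal 0.870 0.466 0.162
  outer loop
   vertex 4.2 3.0 5.6
   vertex 6.0 0.2 4.0
   vertex 5.6 2.2 0.4
  endloop
 endfacet
 facet normal 0.657 0.751 0.061
  outer loop
   vertex 4.2 3.0 5.6
   vertex 5.6 2.2 0.4
   vertex 1.6 5.6 1.6
  endloop
 endfacet
 facet normal 0.054 0.247 0.967
  outer loop
   vertex 1.6 2.0 6.0
   vertex 4.2 3.0 5.6
   vertex 0.6 3.0 5.8
  endloop
 endfacet
 facet normal 0.270 -0.341 0.900
  outer loop
   vertex 1.6 2.0 6.0
   vertex 6.0 0.2 4.0
   vertex 4.2 3.0 5.6
  endloop
 endfacet
 facet normal -0.169 0.146 -0.975
  outer loop
   vertex 1.2 3.8 1.4
   vertex 1.6 5.6 1.6
   vertex 5.6 2.2 0.4
  endloop
 endfacet
 facet normal -0.264 -0.933 0.243
  outer loop
   vertex 0.8 1.2 2.2
   vertex 5.6 0.0 2.8
   vertex 6.0 0.2 4.0
  endloop
 endfacet
 facet normal -0.266 -0.930 0.252
  outer loop
   vertex 0.8 1.2 2.2
   vertex 6.0 0.2 4.0
   vertex 1.6 2.0 6.0
  endloop
 endfacet
 facet normal -0.099 -0.734 -0.672
  outer loop
   vertex 0.8 1.2 2.2
   vertex 5.6 2.2 0.4
   vertex 5.6 0.0 2.8
  endloop
 endfacet
 facet normal -0.297 -0.239 -0.925
  outer loop
   vertex 0.8 1.2 2.2
   vertex 1.2 3.8 1.4
   vertex 5.6 2.2 0.4
  endloop
 endfacet
 facet normal -0.706 -0.649 0.285
  outer loop
   vertex 0.8 1.2 2.2
   vertex 1.6 2.0 6.0
   vertex 0.6 3.0 5.8
  endloop
 endfacet
 facet normal -0.893 0.446 0.064
  outer loop
   vertex 1.0 4.2 3.0
   vertex 0.6 3.0 5.8
   vertex 1.6 5.6 1.6
  endloop
 endfacet
 facet normal -0.956 0.232 -0.178
  outer loop
   vertex 1.0 4.2 3.0
   vertex 1.6 5.6 1.6
   vertex 1.2 3.8 1.4
  endloop
 endfacet
 facet normal -0.990 0.093 -0.102
  outer loop
   vertex 1.0 4.2 3.0
   vertex 0.8 1.2 2.2
   vertex 0.6 3.0 5.8
  endloop
 endfacet
 facet normal -0.983 0.105 -0.149
  outer loop
   vertex 1.0 4.2 3.0
   vertex 1.2 3.8 1.4
   vertex 0.8 1.2 2.2
  endloop
 endfacet
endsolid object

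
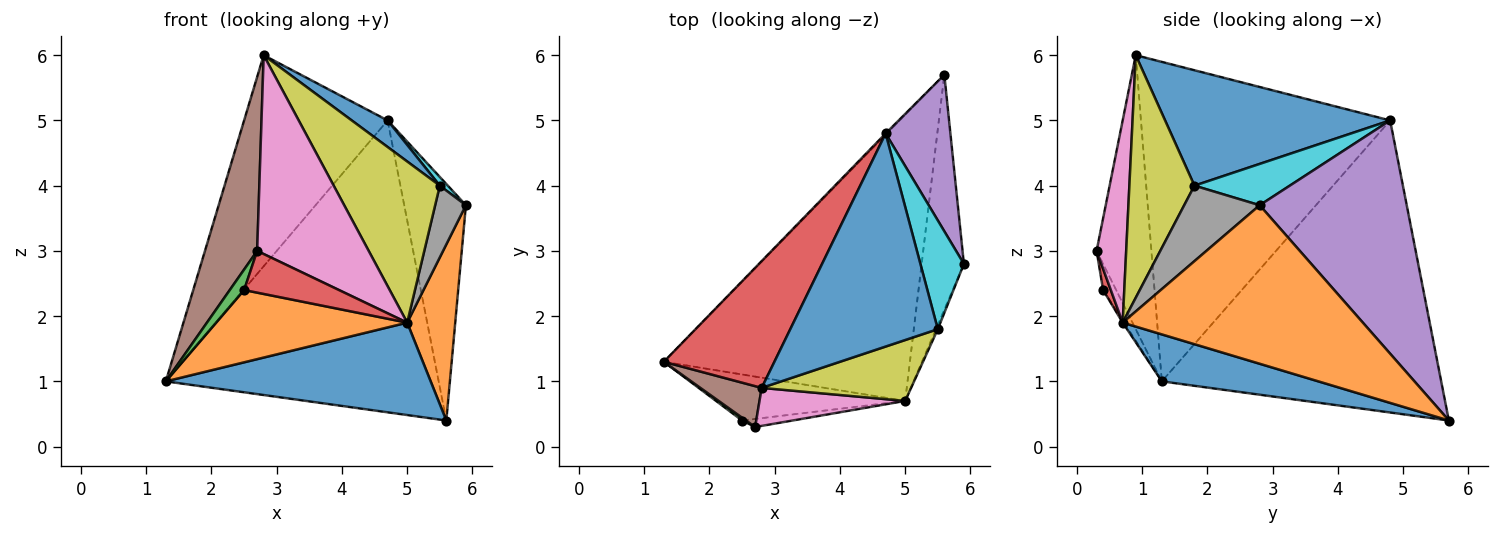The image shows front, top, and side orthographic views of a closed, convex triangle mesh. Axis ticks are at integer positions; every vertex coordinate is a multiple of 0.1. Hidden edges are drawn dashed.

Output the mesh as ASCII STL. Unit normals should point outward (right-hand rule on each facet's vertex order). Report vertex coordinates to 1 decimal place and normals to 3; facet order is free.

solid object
 facet normal 0.179 -0.302 -0.936
  outer loop
   vertex 5.0 0.7 1.9
   vertex 1.3 1.3 1.0
   vertex 5.6 5.7 0.4
  endloop
 endfacet
 facet normal 0.949 -0.190 -0.253
  outer loop
   vertex 5.0 0.7 1.9
   vertex 5.6 5.7 0.4
   vertex 5.9 2.8 3.7
  endloop
 endfacet
 facet normal -0.715 0.699 -0.003
  outer loop
   vertex 4.7 4.8 5.0
   vertex 5.6 5.7 0.4
   vertex 1.3 1.3 1.0
  endloop
 endfacet
 facet normal -0.830 0.478 0.287
  outer loop
   vertex 4.7 4.8 5.0
   vertex 1.3 1.3 1.0
   vertex 2.8 0.9 6.0
  endloop
 endfacet
 facet normal 0.893 0.375 0.248
  outer loop
   vertex 4.7 4.8 5.0
   vertex 5.9 2.8 3.7
   vertex 5.6 5.7 0.4
  endloop
 endfacet
 facet normal -0.715 -0.681 0.160
  outer loop
   vertex 2.7 0.3 3.0
   vertex 2.8 0.9 6.0
   vertex 1.3 1.3 1.0
  endloop
 endfacet
 facet normal 0.252 -0.950 0.182
  outer loop
   vertex 2.7 0.3 3.0
   vertex 5.0 0.7 1.9
   vertex 2.8 0.9 6.0
  endloop
 endfacet
 facet normal 0.926 -0.377 -0.023
  outer loop
   vertex 5.5 1.8 4.0
   vertex 5.0 0.7 1.9
   vertex 5.9 2.8 3.7
  endloop
 endfacet
 facet normal 0.498 -0.811 0.307
  outer loop
   vertex 5.5 1.8 4.0
   vertex 2.8 0.9 6.0
   vertex 5.0 0.7 1.9
  endloop
 endfacet
 facet normal 0.688 -0.058 0.724
  outer loop
   vertex 5.5 1.8 4.0
   vertex 5.9 2.8 3.7
   vertex 4.7 4.8 5.0
  endloop
 endfacet
 facet normal 0.613 -0.098 0.784
  outer loop
   vertex 5.5 1.8 4.0
   vertex 4.7 4.8 5.0
   vertex 2.8 0.9 6.0
  endloop
 endfacet
 facet normal -0.006 -0.844 -0.537
  outer loop
   vertex 2.5 0.4 2.4
   vertex 1.3 1.3 1.0
   vertex 5.0 0.7 1.9
  endloop
 endfacet
 facet normal -0.669 -0.736 0.100
  outer loop
   vertex 2.5 0.4 2.4
   vertex 2.7 0.3 3.0
   vertex 1.3 1.3 1.0
  endloop
 endfacet
 facet normal 0.080 -0.979 -0.190
  outer loop
   vertex 2.5 0.4 2.4
   vertex 5.0 0.7 1.9
   vertex 2.7 0.3 3.0
  endloop
 endfacet
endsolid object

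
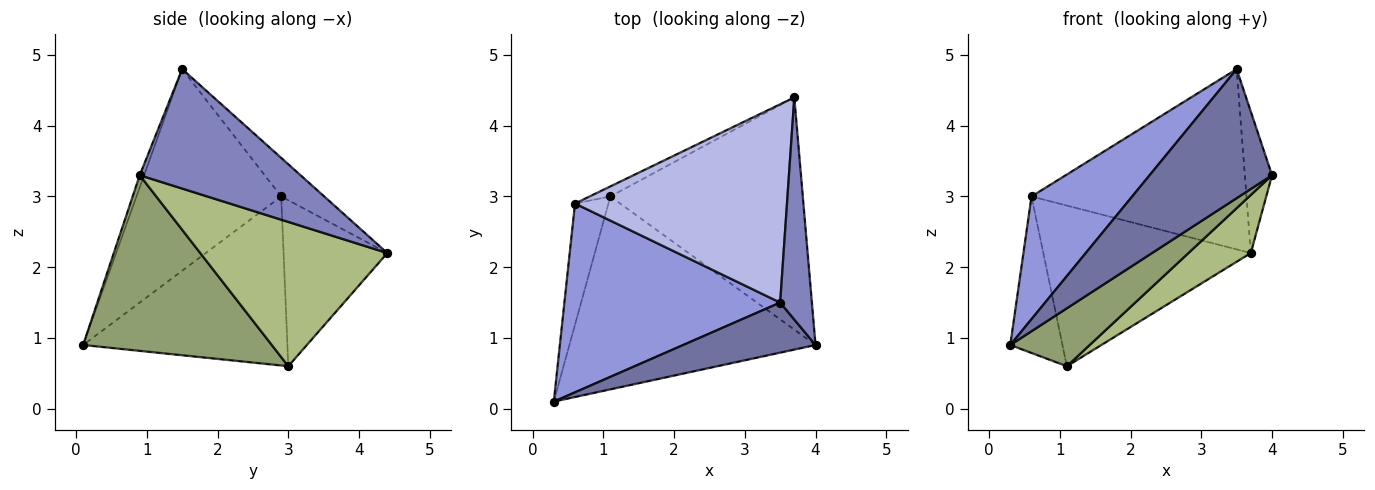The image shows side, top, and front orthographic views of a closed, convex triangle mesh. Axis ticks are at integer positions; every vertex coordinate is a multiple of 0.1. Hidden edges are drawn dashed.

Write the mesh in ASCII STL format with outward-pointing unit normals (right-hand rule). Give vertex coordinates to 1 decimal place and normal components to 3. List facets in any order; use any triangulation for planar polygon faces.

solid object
 facet normal -0.033 -0.932 0.362
  outer loop
   vertex 3.5 1.5 4.8
   vertex 0.3 0.1 0.9
   vertex 4.0 0.9 3.3
  endloop
 endfacet
 facet normal 0.954 0.161 0.253
  outer loop
   vertex 3.5 1.5 4.8
   vertex 4.0 0.9 3.3
   vertex 3.7 4.4 2.2
  endloop
 endfacet
 facet normal -0.617 -0.429 0.660
  outer loop
   vertex 0.6 2.9 3.0
   vertex 0.3 0.1 0.9
   vertex 3.5 1.5 4.8
  endloop
 endfacet
 facet normal -0.133 0.667 0.733
  outer loop
   vertex 0.6 2.9 3.0
   vertex 3.5 1.5 4.8
   vertex 3.7 4.4 2.2
  endloop
 endfacet
 facet normal 0.564 -0.237 -0.791
  outer loop
   vertex 1.1 3.0 0.6
   vertex 4.0 0.9 3.3
   vertex 0.3 0.1 0.9
  endloop
 endfacet
 facet normal 0.588 -0.196 -0.784
  outer loop
   vertex 1.1 3.0 0.6
   vertex 3.7 4.4 2.2
   vertex 4.0 0.9 3.3
  endloop
 endfacet
 facet normal -0.952 0.243 -0.188
  outer loop
   vertex 1.1 3.0 0.6
   vertex 0.3 0.1 0.9
   vertex 0.6 2.9 3.0
  endloop
 endfacet
 facet normal -0.447 0.893 -0.056
  outer loop
   vertex 1.1 3.0 0.6
   vertex 0.6 2.9 3.0
   vertex 3.7 4.4 2.2
  endloop
 endfacet
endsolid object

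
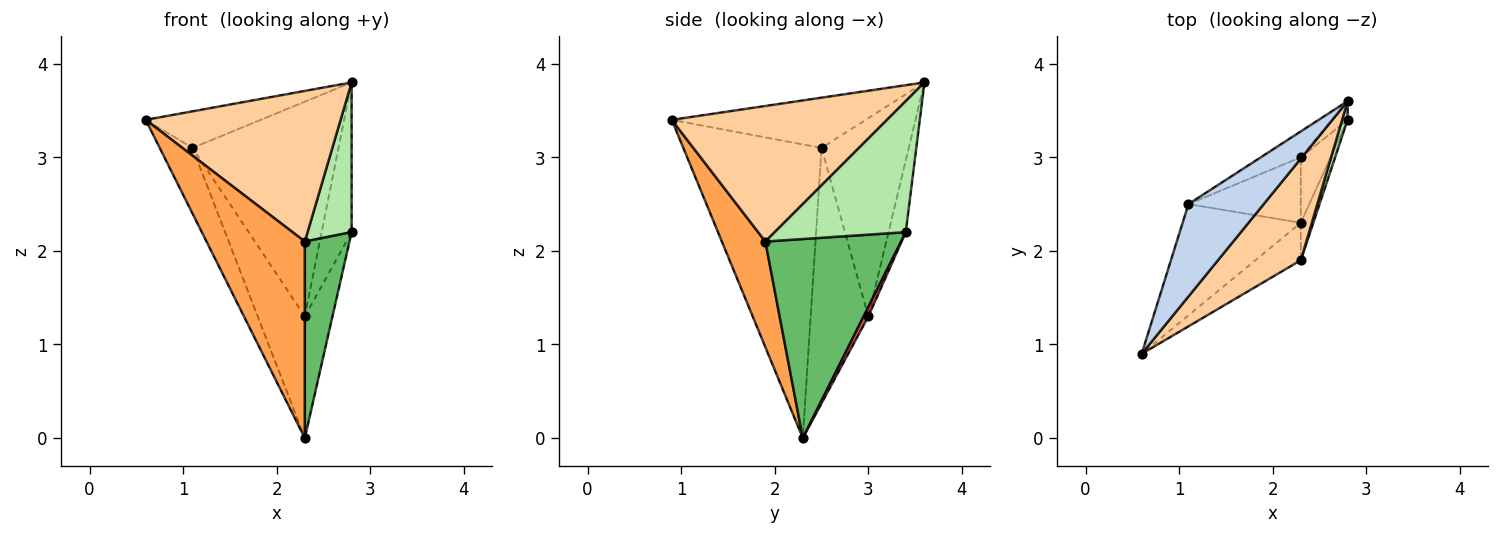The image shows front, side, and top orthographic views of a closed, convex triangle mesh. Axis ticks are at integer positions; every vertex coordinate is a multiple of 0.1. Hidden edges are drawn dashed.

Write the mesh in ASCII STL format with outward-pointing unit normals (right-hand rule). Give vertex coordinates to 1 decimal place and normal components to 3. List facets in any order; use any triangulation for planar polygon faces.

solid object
 facet normal -0.906 0.215 -0.365
  outer loop
   vertex 1.1 2.5 3.1
   vertex 2.3 2.3 0.0
   vertex 0.6 0.9 3.4
  endloop
 endfacet
 facet normal -0.528 0.313 0.790
  outer loop
   vertex 1.1 2.5 3.1
   vertex 0.6 0.9 3.4
   vertex 2.8 3.6 3.8
  endloop
 endfacet
 facet normal 0.399 -0.901 -0.172
  outer loop
   vertex 2.3 1.9 2.1
   vertex 0.6 0.9 3.4
   vertex 2.3 2.3 0.0
  endloop
 endfacet
 facet normal 0.675 -0.611 0.413
  outer loop
   vertex 2.3 1.9 2.1
   vertex 2.8 3.6 3.8
   vertex 0.6 0.9 3.4
  endloop
 endfacet
 facet normal 0.948 -0.312 -0.059
  outer loop
   vertex 2.3 1.9 2.1
   vertex 2.3 2.3 0.0
   vertex 2.8 3.4 2.2
  endloop
 endfacet
 facet normal 0.947 -0.318 0.040
  outer loop
   vertex 2.3 1.9 2.1
   vertex 2.8 3.4 2.2
   vertex 2.8 3.6 3.8
  endloop
 endfacet
 facet normal 0.147 0.871 -0.469
  outer loop
   vertex 2.3 3.0 1.3
   vertex 2.8 3.4 2.2
   vertex 2.3 2.3 0.0
  endloop
 endfacet
 facet normal -0.733 0.599 -0.322
  outer loop
   vertex 2.3 3.0 1.3
   vertex 2.3 2.3 0.0
   vertex 1.1 2.5 3.1
  endloop
 endfacet
 facet normal -0.496 0.862 -0.108
  outer loop
   vertex 2.3 3.0 1.3
   vertex 2.8 3.6 3.8
   vertex 2.8 3.4 2.2
  endloop
 endfacet
 facet normal -0.510 0.854 -0.103
  outer loop
   vertex 2.3 3.0 1.3
   vertex 1.1 2.5 3.1
   vertex 2.8 3.6 3.8
  endloop
 endfacet
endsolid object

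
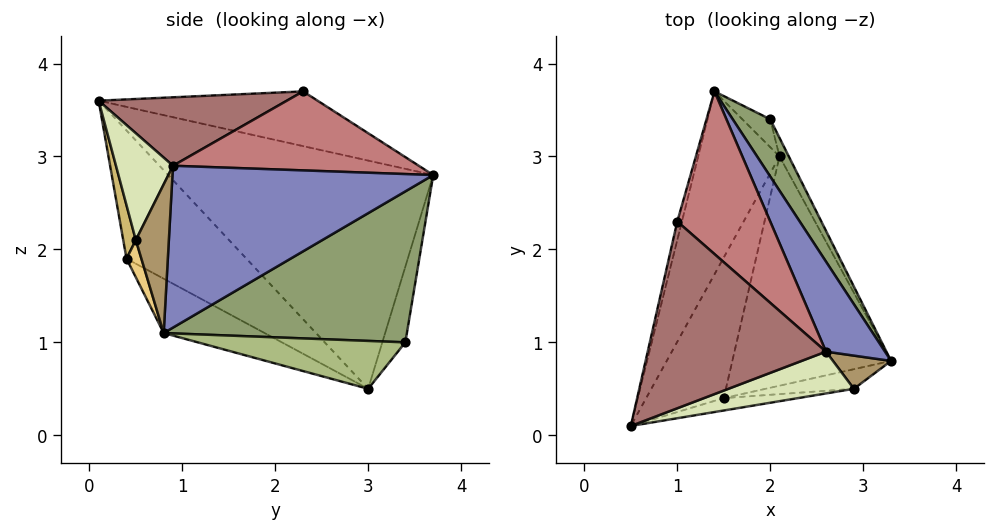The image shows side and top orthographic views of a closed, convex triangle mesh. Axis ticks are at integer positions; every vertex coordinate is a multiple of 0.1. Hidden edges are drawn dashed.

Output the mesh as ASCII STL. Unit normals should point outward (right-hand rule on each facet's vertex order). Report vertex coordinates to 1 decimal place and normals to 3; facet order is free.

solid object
 facet normal -0.930 0.159 -0.331
  outer loop
   vertex 2.1 3.0 0.5
   vertex 0.5 0.1 3.6
   vertex 1.4 3.7 2.8
  endloop
 endfacet
 facet normal 0.868 0.383 0.316
  outer loop
   vertex 2.6 0.9 2.9
   vertex 3.3 0.8 1.1
   vertex 1.4 3.7 2.8
  endloop
 endfacet
 facet normal -0.853 -0.081 -0.516
  outer loop
   vertex 1.5 0.4 1.9
   vertex 0.5 0.1 3.6
   vertex 2.1 3.0 0.5
  endloop
 endfacet
 facet normal -0.297 -0.399 -0.868
  outer loop
   vertex 1.5 0.4 1.9
   vertex 2.1 3.0 0.5
   vertex 3.3 0.8 1.1
  endloop
 endfacet
 facet normal 0.870 0.443 0.216
  outer loop
   vertex 2.0 3.4 1.0
   vertex 1.4 3.7 2.8
   vertex 3.3 0.8 1.1
  endloop
 endfacet
 facet normal 0.884 0.435 -0.171
  outer loop
   vertex 2.0 3.4 1.0
   vertex 3.3 0.8 1.1
   vertex 2.1 3.0 0.5
  endloop
 endfacet
 facet normal -0.921 0.194 -0.339
  outer loop
   vertex 2.0 3.4 1.0
   vertex 2.1 3.0 0.5
   vertex 1.4 3.7 2.8
  endloop
 endfacet
 facet normal 0.450 -0.720 0.529
  outer loop
   vertex 2.9 0.5 2.1
   vertex 2.6 0.9 2.9
   vertex 0.5 0.1 3.6
  endloop
 endfacet
 facet normal 0.931 -0.029 0.364
  outer loop
   vertex 2.9 0.5 2.1
   vertex 3.3 0.8 1.1
   vertex 2.6 0.9 2.9
  endloop
 endfacet
 facet normal 0.088 -0.989 -0.123
  outer loop
   vertex 2.9 0.5 2.1
   vertex 0.5 0.1 3.6
   vertex 1.5 0.4 1.9
  endloop
 endfacet
 facet normal 0.104 -0.963 -0.247
  outer loop
   vertex 2.9 0.5 2.1
   vertex 1.5 0.4 1.9
   vertex 3.3 0.8 1.1
  endloop
 endfacet
 facet normal -0.971 0.224 -0.082
  outer loop
   vertex 1.0 2.3 3.7
   vertex 1.4 3.7 2.8
   vertex 0.5 0.1 3.6
  endloop
 endfacet
 facet normal 0.356 -0.123 0.926
  outer loop
   vertex 1.0 2.3 3.7
   vertex 0.5 0.1 3.6
   vertex 2.6 0.9 2.9
  endloop
 endfacet
 facet normal 0.620 0.292 0.729
  outer loop
   vertex 1.0 2.3 3.7
   vertex 2.6 0.9 2.9
   vertex 1.4 3.7 2.8
  endloop
 endfacet
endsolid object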